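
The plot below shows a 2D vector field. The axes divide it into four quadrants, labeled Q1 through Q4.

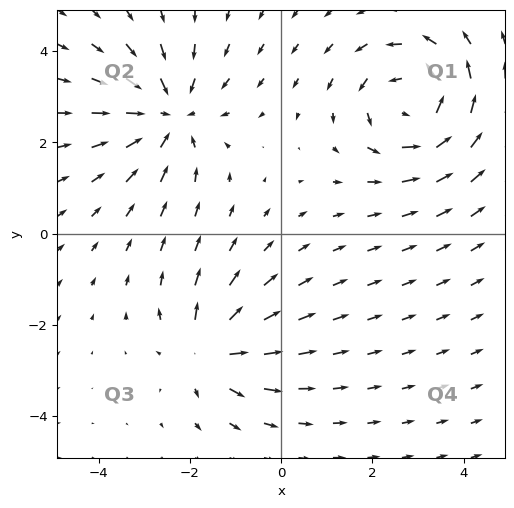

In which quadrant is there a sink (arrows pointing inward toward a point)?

Q2

The sink sits at approximately (-2.5, 2.6), which lies in quadrant Q2. The divergence there is about -4, negative as expected for a sink.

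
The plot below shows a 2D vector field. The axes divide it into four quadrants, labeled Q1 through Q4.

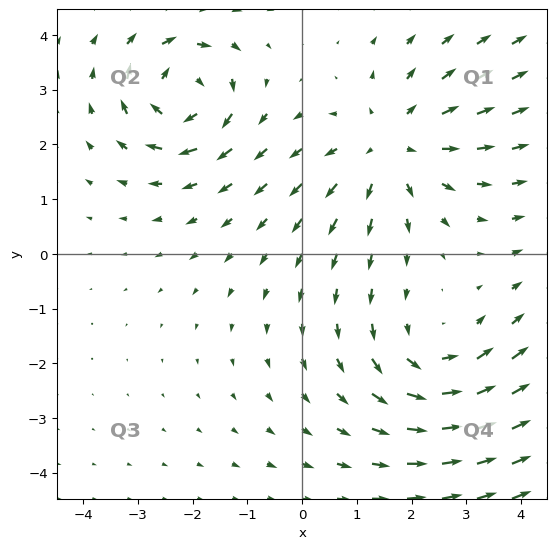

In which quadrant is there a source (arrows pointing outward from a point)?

Q1

The source sits at approximately (1.6, 2.0), which lies in quadrant Q1. The divergence there is about +3, positive as expected for a source.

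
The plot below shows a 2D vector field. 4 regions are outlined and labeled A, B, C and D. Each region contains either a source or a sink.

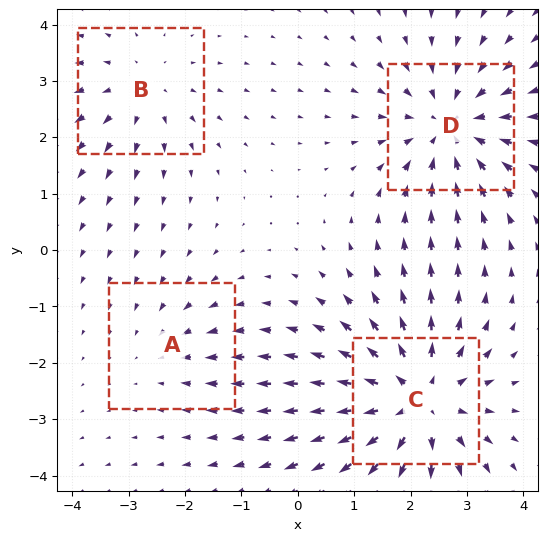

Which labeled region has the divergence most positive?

Divergence at each region's feature centre — A: about -2, B: about +3, C: about +6, D: about -5. Region C is most positive.

C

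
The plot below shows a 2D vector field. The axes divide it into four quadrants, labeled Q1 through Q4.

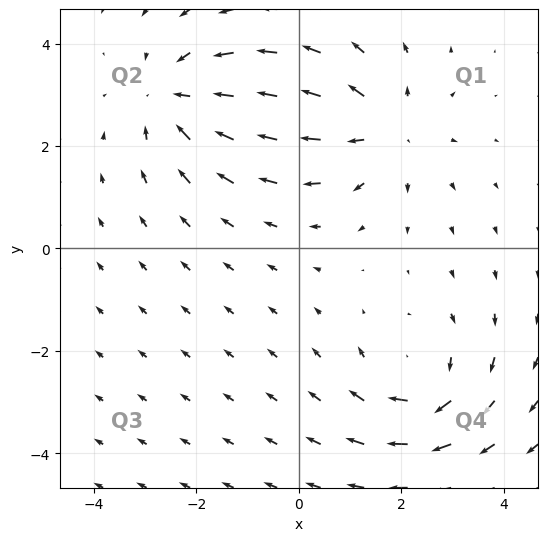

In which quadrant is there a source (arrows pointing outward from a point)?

The source sits at approximately (1.7, 2.3), which lies in quadrant Q1. The divergence there is about +4, positive as expected for a source.

Q1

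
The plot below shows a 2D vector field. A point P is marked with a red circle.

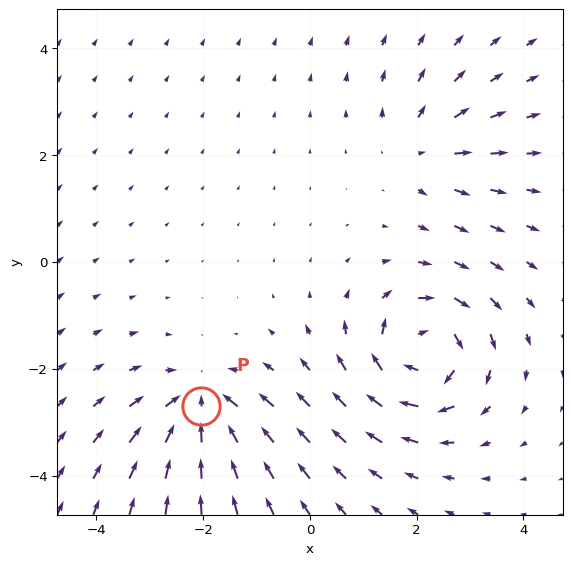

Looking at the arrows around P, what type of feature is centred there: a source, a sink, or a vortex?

At P (-2.0, -2.7) the arrows converge inward. Divergence about -5, curl ≈0 — negative divergence with near-zero curl is a sink.

sink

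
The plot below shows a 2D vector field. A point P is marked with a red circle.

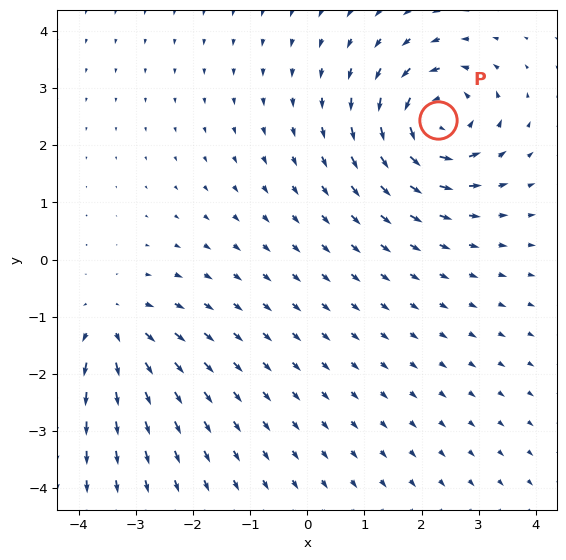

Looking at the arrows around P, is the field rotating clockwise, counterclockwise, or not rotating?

counterclockwise

Near P at (2.3, 2.4) the arrows circulate counterclockwise. The curl (z-component) there is about +6; positive curl means counterclockwise rotation.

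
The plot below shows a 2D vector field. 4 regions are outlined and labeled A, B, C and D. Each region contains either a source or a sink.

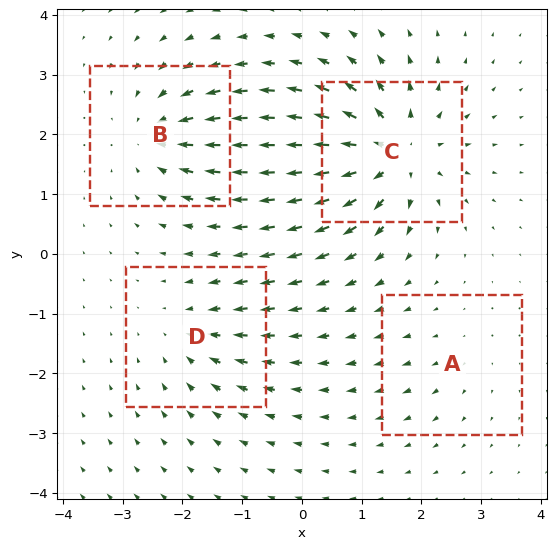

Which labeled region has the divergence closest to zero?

Divergence at each region's feature centre — A: about +2, B: about -6, C: about +8, D: about -4. Region A is closest to zero.

A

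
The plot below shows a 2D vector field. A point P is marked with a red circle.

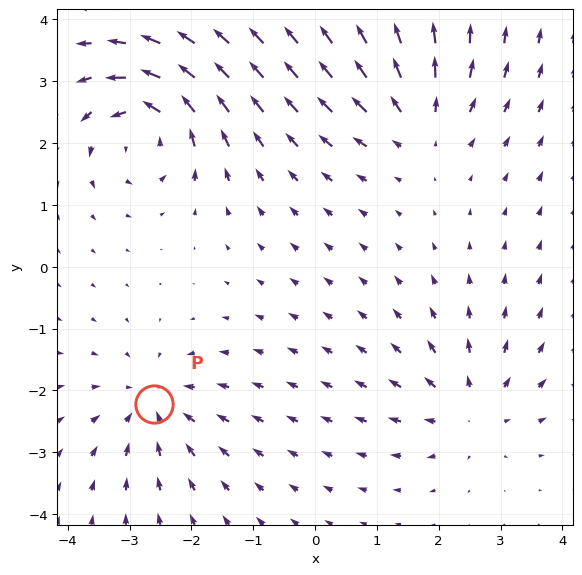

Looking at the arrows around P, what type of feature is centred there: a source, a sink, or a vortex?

At P (-2.6, -2.2) the arrows converge inward. Divergence about -4, curl ≈0 — negative divergence with near-zero curl is a sink.

sink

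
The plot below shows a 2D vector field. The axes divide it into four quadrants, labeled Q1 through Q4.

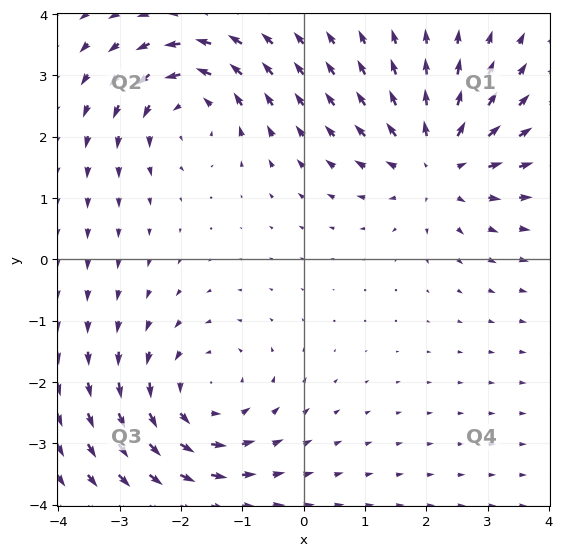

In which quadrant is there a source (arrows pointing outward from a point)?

Q1

The source sits at approximately (2.2, 1.6), which lies in quadrant Q1. The divergence there is about +4, positive as expected for a source.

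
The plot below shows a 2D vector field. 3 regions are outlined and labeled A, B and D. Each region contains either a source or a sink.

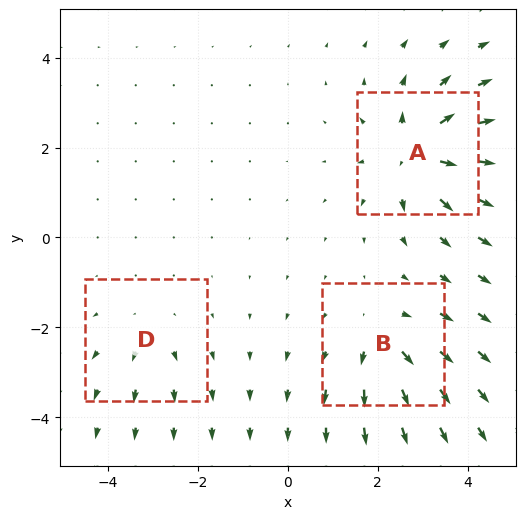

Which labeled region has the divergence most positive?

A

Divergence at each region's feature centre — A: about +6, B: about +4, D: about +2. Region A is most positive.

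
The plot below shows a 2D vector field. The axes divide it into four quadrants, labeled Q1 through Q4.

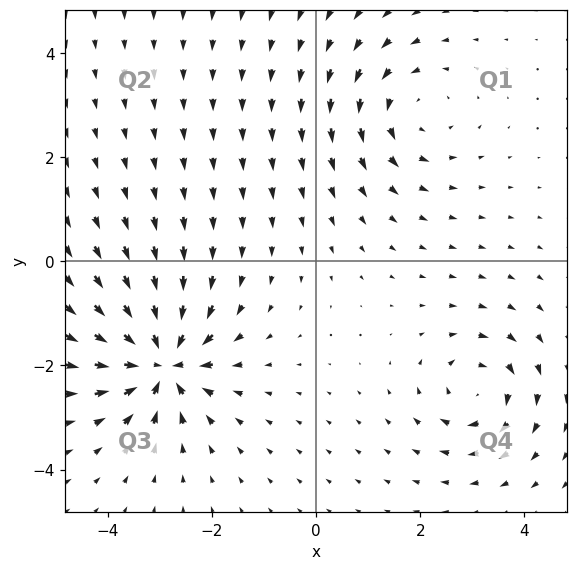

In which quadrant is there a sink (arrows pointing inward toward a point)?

Q3

The sink sits at approximately (-3.0, -1.9), which lies in quadrant Q3. The divergence there is about -7, negative as expected for a sink.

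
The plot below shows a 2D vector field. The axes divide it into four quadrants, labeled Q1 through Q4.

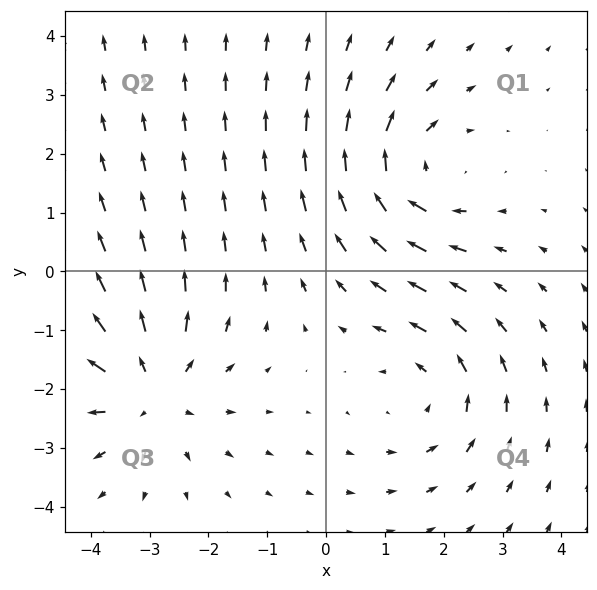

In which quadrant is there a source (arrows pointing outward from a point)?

The source sits at approximately (-3.0, -2.0), which lies in quadrant Q3. The divergence there is about +4, positive as expected for a source.

Q3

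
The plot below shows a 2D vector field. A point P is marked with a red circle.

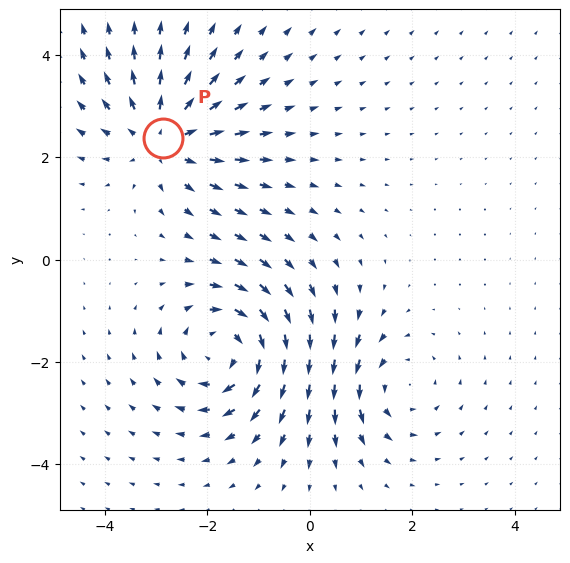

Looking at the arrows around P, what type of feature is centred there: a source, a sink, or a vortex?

At P (-2.9, 2.4) the arrows spread outward. Divergence about +4, curl ≈0 — positive divergence with near-zero curl is a source.

source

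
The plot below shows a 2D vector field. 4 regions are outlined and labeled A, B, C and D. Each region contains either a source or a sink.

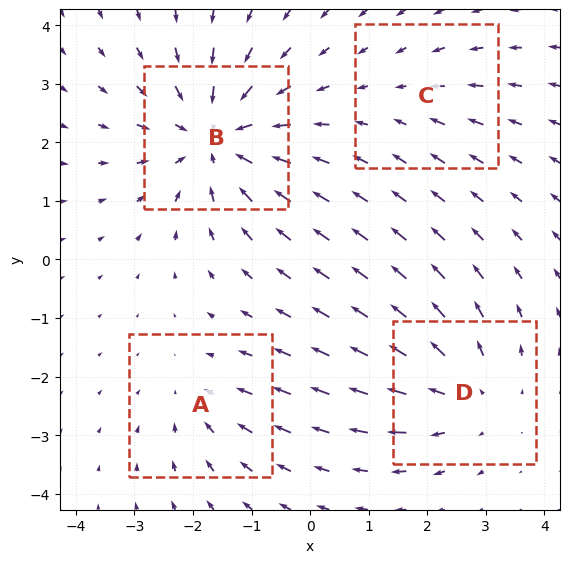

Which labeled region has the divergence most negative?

B

Divergence at each region's feature centre — A: about -3, B: about -6, C: about -2, D: about +4. Region B is most negative.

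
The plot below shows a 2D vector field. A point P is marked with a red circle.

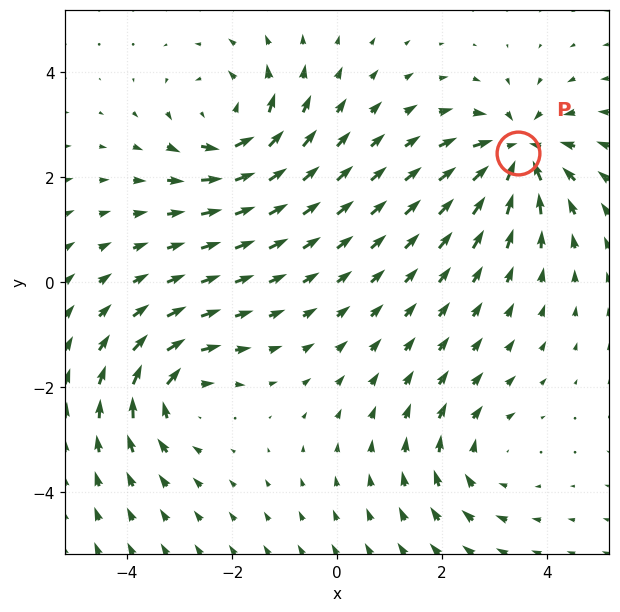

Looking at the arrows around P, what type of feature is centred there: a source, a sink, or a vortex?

sink

At P (3.5, 2.5) the arrows converge inward. Divergence about -6, curl ≈0 — negative divergence with near-zero curl is a sink.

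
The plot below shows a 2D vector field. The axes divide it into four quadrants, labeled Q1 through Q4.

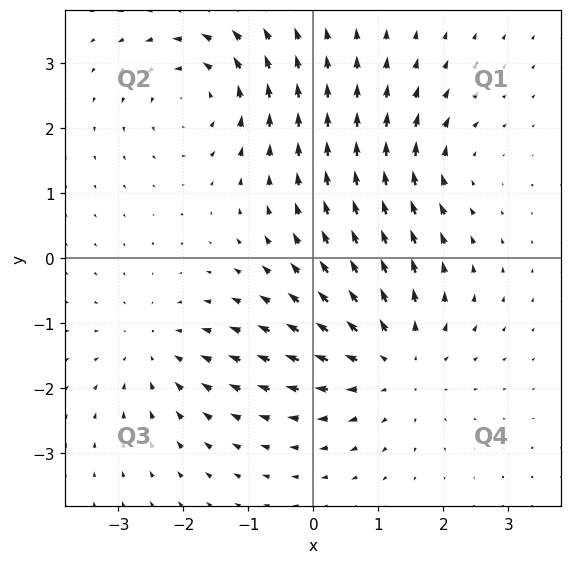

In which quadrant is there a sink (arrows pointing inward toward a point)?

The sink sits at approximately (-2.4, -1.4), which lies in quadrant Q3. The divergence there is about -3, negative as expected for a sink.

Q3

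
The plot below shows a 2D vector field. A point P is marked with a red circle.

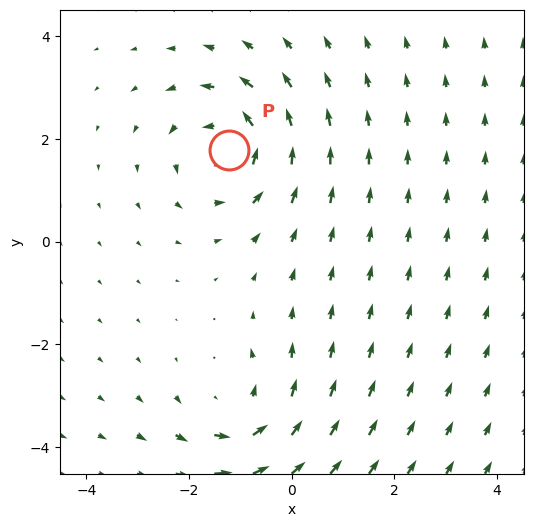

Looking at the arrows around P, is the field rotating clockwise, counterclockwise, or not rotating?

Near P at (-1.2, 1.8) the arrows circulate counterclockwise. The curl (z-component) there is about +4; positive curl means counterclockwise rotation.

counterclockwise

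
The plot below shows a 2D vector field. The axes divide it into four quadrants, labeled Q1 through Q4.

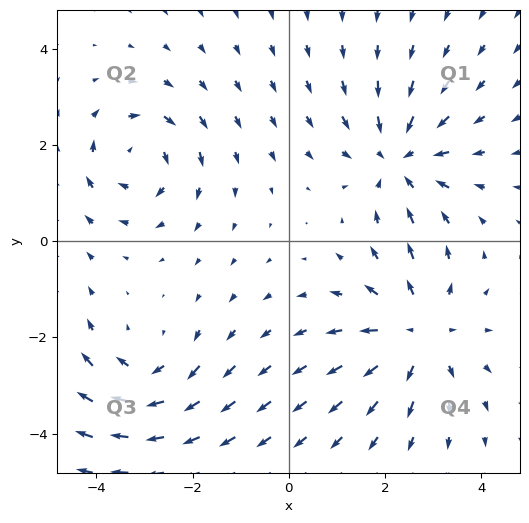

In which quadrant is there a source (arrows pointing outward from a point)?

The source sits at approximately (2.7, -1.9), which lies in quadrant Q4. The divergence there is about +4, positive as expected for a source.

Q4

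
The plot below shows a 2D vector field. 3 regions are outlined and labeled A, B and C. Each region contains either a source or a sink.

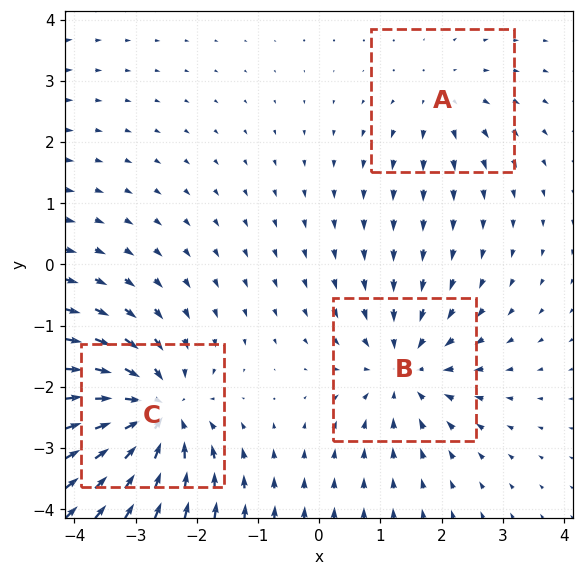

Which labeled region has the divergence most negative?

C

Divergence at each region's feature centre — A: about +2, B: about -3, C: about -5. Region C is most negative.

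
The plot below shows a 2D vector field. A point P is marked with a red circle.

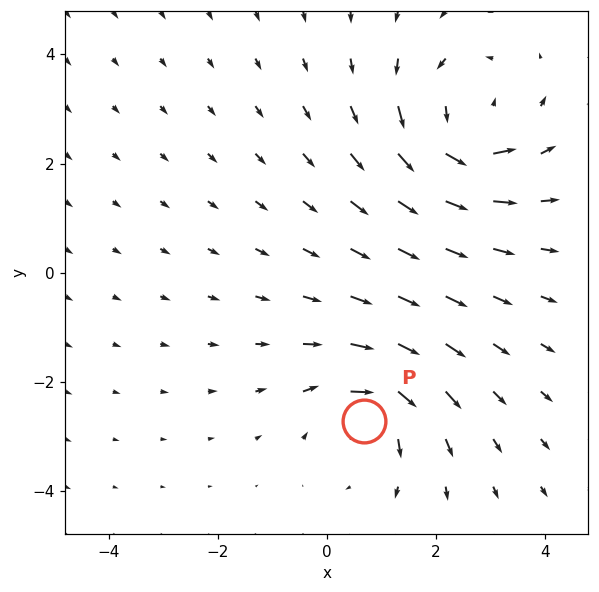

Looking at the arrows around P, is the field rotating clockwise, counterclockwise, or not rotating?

Near P at (0.7, -2.7) the arrows circulate clockwise. The curl (z-component) there is about -5; negative curl means clockwise rotation.

clockwise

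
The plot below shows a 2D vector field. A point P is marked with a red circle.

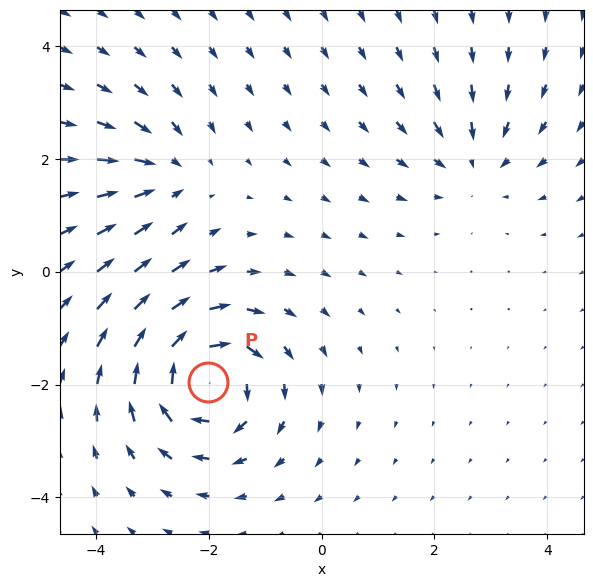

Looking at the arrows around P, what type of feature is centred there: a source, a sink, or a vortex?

At P (-2.0, -2.0) the arrows circulate clockwise. Divergence ≈0, curl about -6 — near-zero divergence with nonzero curl is a vortex.

vortex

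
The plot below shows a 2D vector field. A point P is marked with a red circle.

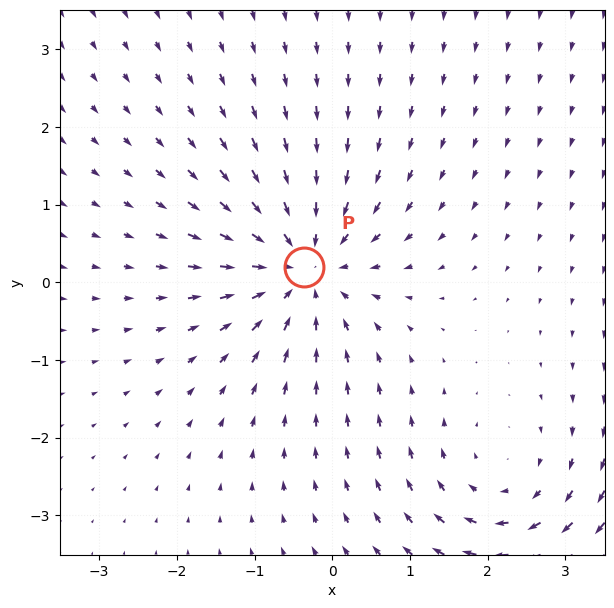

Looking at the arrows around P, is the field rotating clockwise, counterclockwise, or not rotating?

not rotating

Near P at (-0.4, 0.2) the arrows show no circulation. The curl there is ≈0.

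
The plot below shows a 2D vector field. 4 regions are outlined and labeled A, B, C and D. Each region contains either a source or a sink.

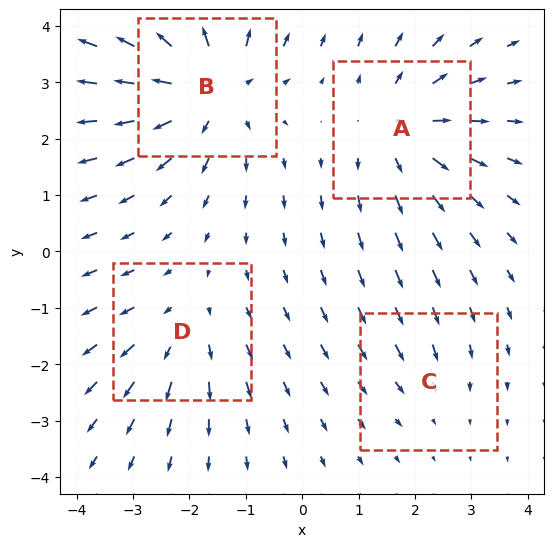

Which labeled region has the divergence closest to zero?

Divergence at each region's feature centre — A: about +4, B: about +6, C: about -2, D: about +3. Region C is closest to zero.

C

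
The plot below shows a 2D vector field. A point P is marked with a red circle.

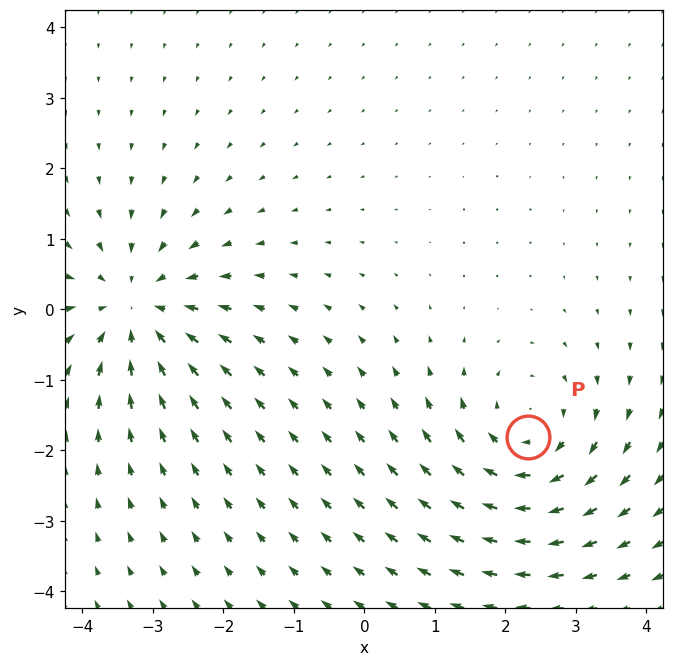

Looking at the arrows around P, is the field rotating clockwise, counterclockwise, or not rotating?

Near P at (2.3, -1.8) the arrows circulate clockwise. The curl (z-component) there is about -3; negative curl means clockwise rotation.

clockwise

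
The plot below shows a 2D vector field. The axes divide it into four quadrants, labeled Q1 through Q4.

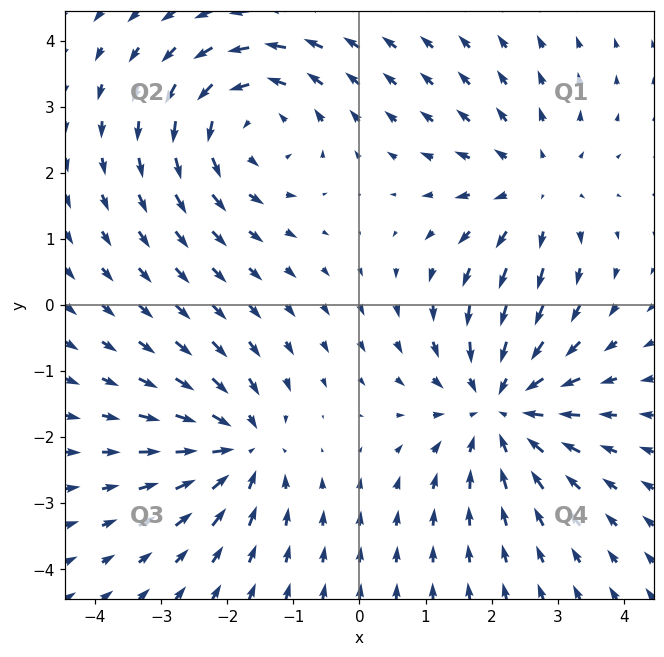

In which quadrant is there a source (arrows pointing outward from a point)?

The source sits at approximately (2.6, 1.7), which lies in quadrant Q1. The divergence there is about +3, positive as expected for a source.

Q1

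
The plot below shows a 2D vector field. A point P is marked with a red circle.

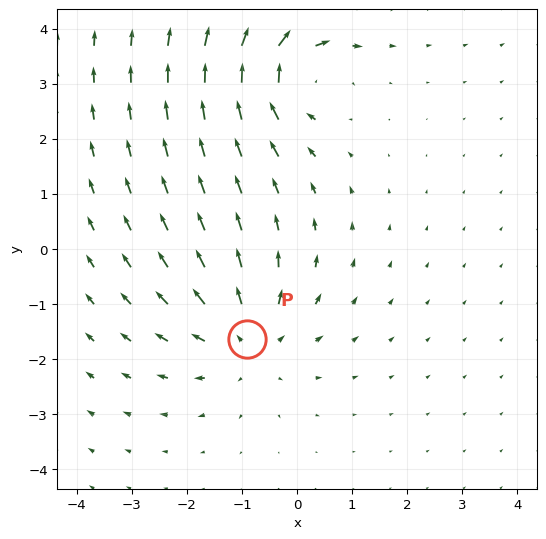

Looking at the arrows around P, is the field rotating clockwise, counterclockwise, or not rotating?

not rotating

Near P at (-0.9, -1.6) the arrows show no circulation. The curl there is ≈0.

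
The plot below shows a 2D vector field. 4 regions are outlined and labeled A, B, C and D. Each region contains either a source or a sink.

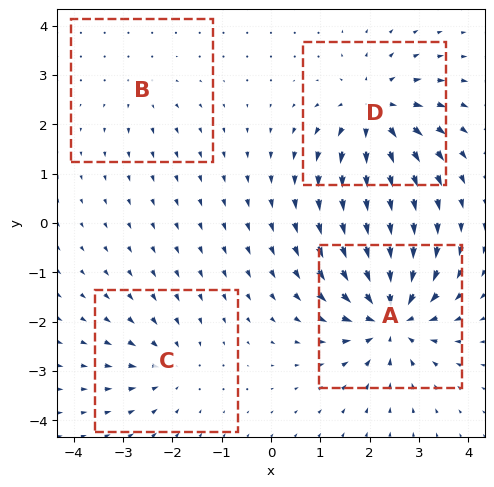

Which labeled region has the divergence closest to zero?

Divergence at each region's feature centre — A: about -8, B: about +2, C: about -4, D: about +6. Region B is closest to zero.

B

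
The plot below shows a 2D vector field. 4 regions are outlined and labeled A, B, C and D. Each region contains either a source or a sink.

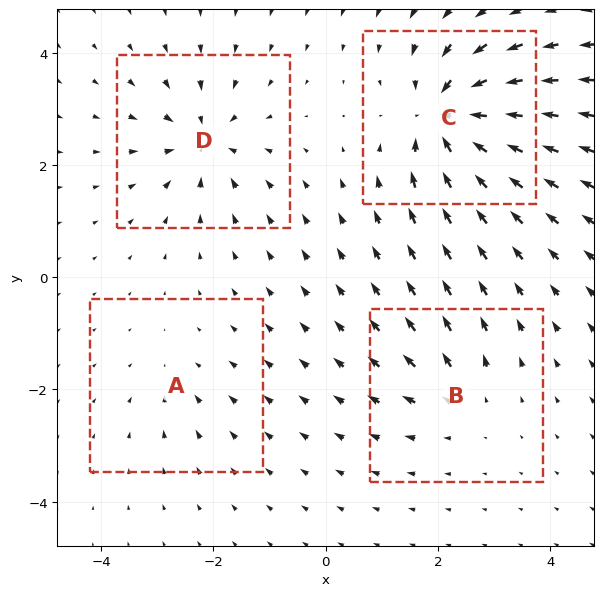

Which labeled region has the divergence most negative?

Divergence at each region's feature centre — A: about -3, B: about +4, C: about -9, D: about -6. Region C is most negative.

C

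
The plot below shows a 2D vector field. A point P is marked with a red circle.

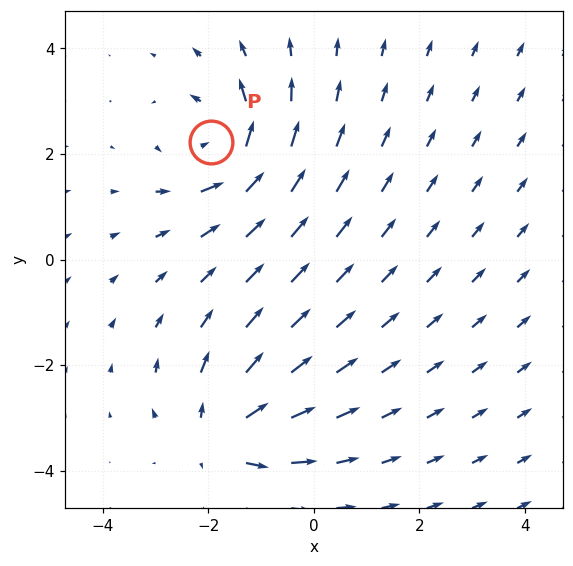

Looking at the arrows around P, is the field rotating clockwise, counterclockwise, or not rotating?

counterclockwise

Near P at (-1.9, 2.2) the arrows circulate counterclockwise. The curl (z-component) there is about +5; positive curl means counterclockwise rotation.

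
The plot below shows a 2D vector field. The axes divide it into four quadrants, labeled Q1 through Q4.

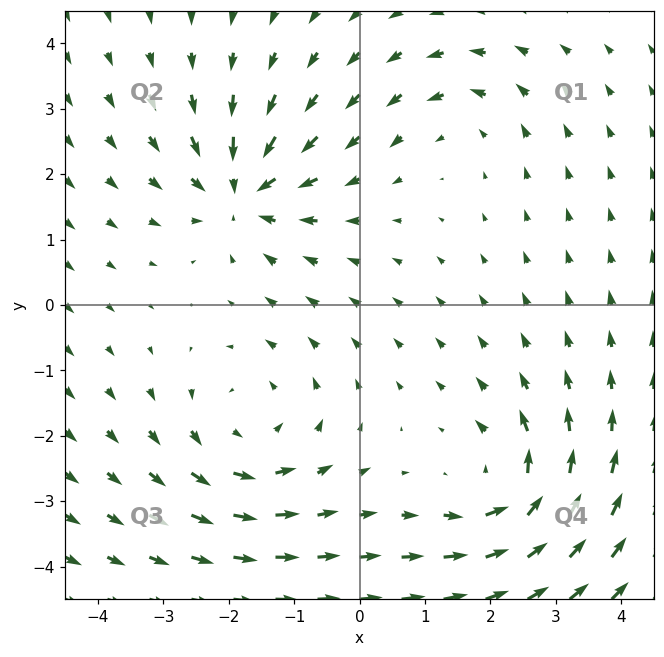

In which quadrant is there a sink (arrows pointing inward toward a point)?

Q2

The sink sits at approximately (-1.8, 1.7), which lies in quadrant Q2. The divergence there is about -5, negative as expected for a sink.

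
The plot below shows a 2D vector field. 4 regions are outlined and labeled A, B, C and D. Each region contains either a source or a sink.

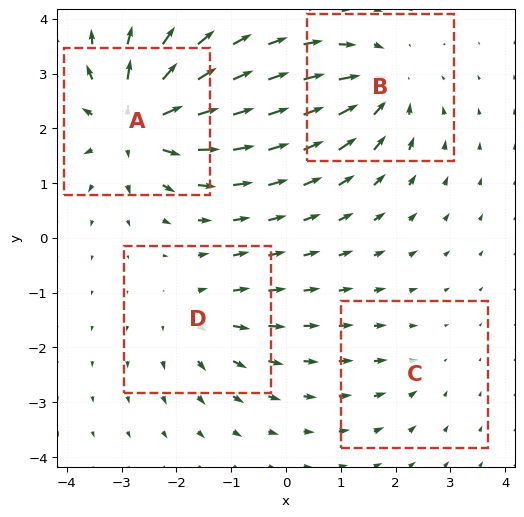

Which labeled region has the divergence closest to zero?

Divergence at each region's feature centre — A: about +8, B: about -5, C: about -2, D: about +4. Region C is closest to zero.

C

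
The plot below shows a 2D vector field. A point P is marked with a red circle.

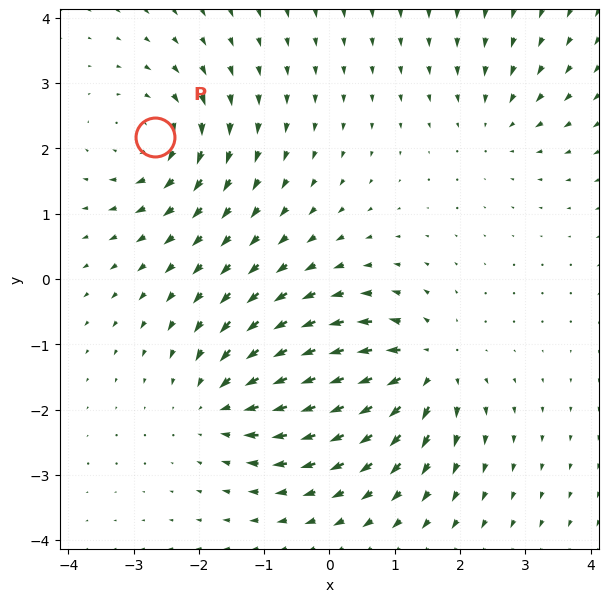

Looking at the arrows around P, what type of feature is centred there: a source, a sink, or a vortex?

vortex

At P (-2.7, 2.2) the arrows circulate clockwise. Divergence ≈0, curl about -5 — near-zero divergence with nonzero curl is a vortex.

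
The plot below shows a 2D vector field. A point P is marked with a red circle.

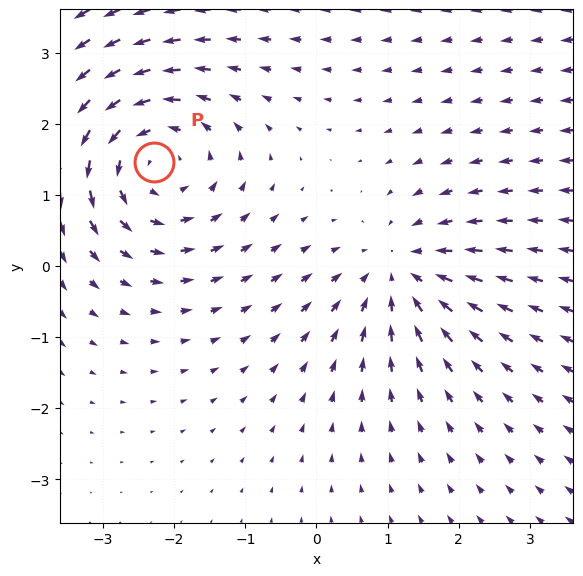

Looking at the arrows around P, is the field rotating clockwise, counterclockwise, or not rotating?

Near P at (-2.3, 1.5) the arrows circulate counterclockwise. The curl (z-component) there is about +4; positive curl means counterclockwise rotation.

counterclockwise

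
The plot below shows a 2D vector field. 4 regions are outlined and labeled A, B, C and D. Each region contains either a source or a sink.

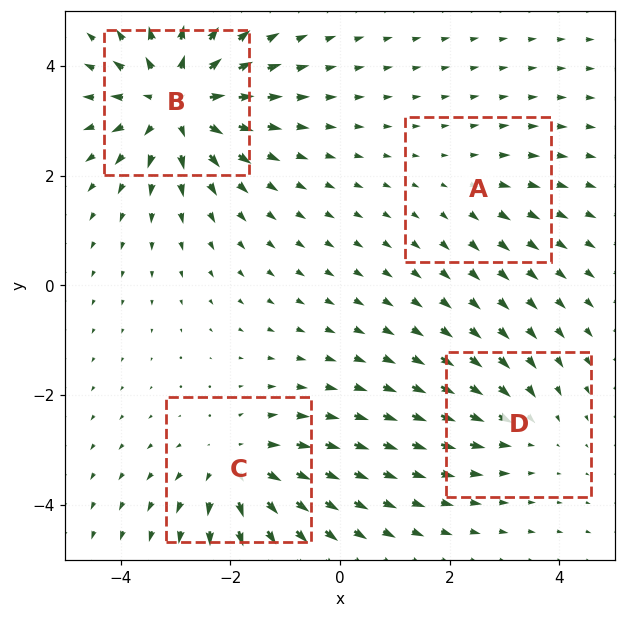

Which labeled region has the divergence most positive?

B

Divergence at each region's feature centre — A: about +2, B: about +7, C: about +5, D: about -3. Region B is most positive.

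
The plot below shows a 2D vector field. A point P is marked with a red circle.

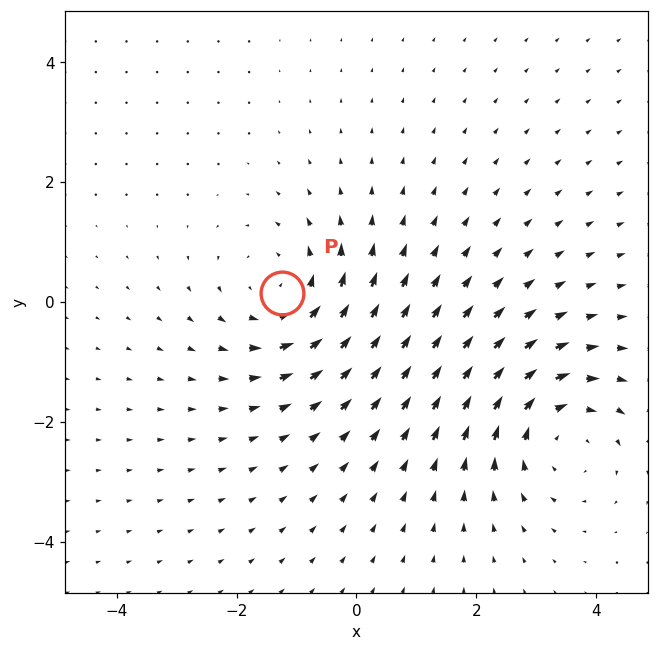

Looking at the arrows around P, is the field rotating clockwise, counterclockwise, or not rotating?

counterclockwise

Near P at (-1.2, 0.1) the arrows circulate counterclockwise. The curl (z-component) there is about +3; positive curl means counterclockwise rotation.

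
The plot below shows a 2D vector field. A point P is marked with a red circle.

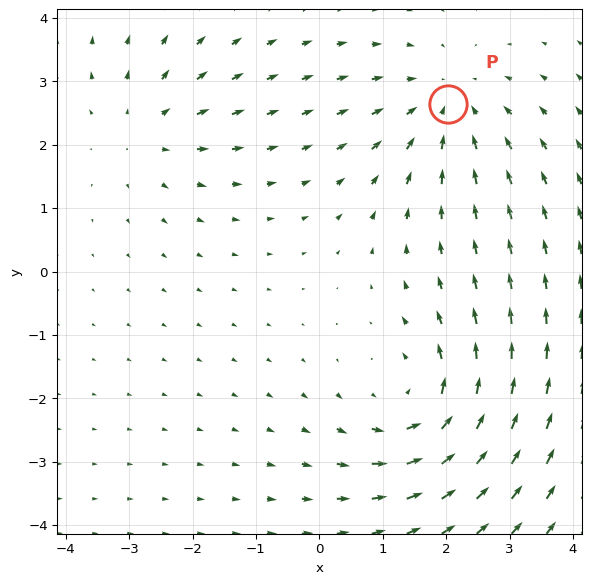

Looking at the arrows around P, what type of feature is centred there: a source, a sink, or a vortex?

sink

At P (2.0, 2.6) the arrows converge inward. Divergence about -4, curl ≈0 — negative divergence with near-zero curl is a sink.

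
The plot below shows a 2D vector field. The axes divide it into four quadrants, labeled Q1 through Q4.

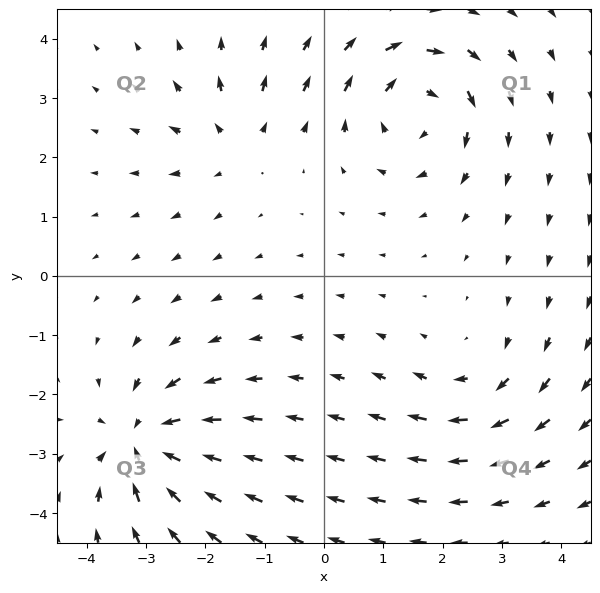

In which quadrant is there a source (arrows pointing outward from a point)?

The source sits at approximately (-1.5, 2.3), which lies in quadrant Q2. The divergence there is about +3, positive as expected for a source.

Q2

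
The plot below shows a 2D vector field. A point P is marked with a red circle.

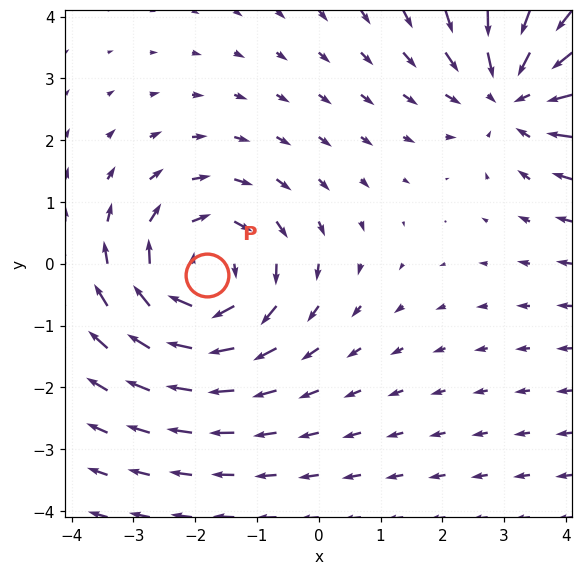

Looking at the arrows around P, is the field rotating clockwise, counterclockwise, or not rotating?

clockwise

Near P at (-1.8, -0.2) the arrows circulate clockwise. The curl (z-component) there is about -3; negative curl means clockwise rotation.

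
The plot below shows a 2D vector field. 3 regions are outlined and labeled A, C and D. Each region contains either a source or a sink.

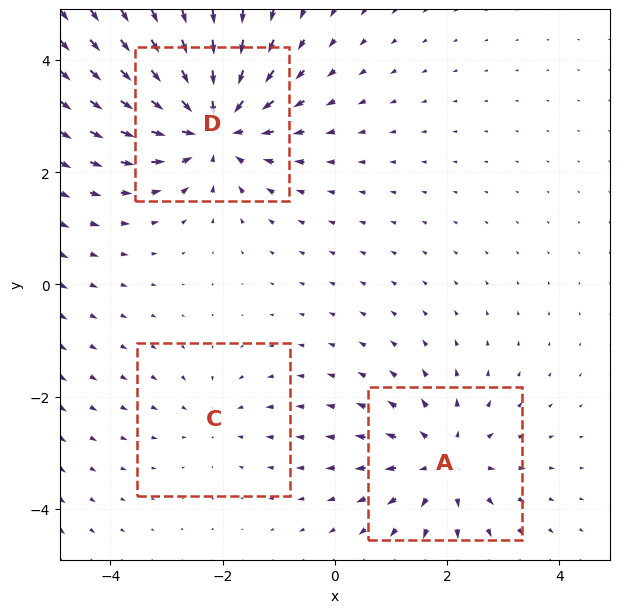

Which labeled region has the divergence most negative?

Divergence at each region's feature centre — A: about +3, C: about -2, D: about -5. Region D is most negative.

D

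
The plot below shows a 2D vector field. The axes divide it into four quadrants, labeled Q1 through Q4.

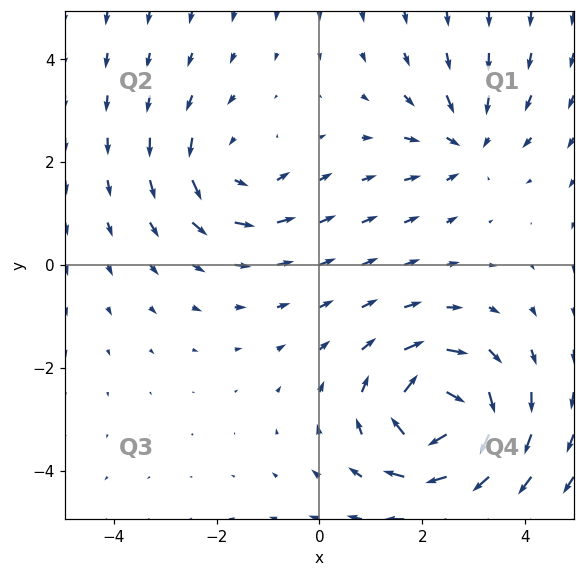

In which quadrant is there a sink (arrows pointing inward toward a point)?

Q1

The sink sits at approximately (2.9, 2.3), which lies in quadrant Q1. The divergence there is about -3, negative as expected for a sink.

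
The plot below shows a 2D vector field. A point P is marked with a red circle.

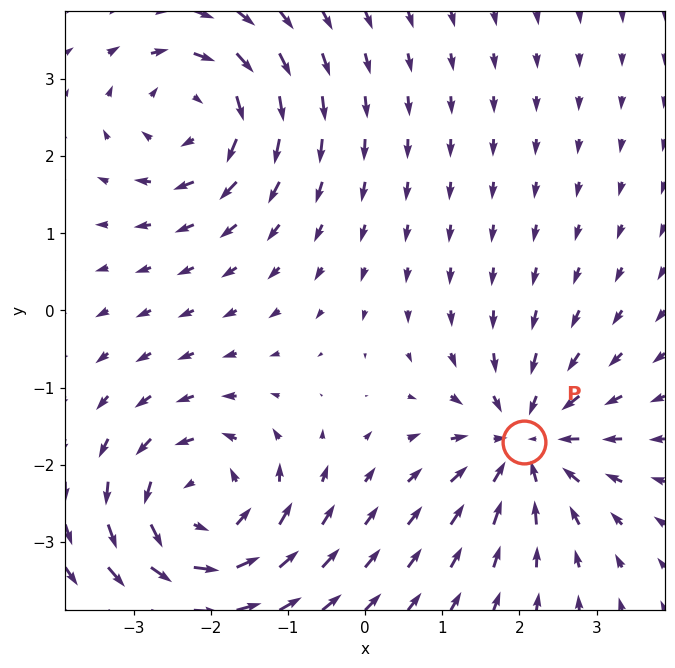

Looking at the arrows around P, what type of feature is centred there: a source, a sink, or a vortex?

At P (2.1, -1.7) the arrows converge inward. Divergence about -4, curl ≈0 — negative divergence with near-zero curl is a sink.

sink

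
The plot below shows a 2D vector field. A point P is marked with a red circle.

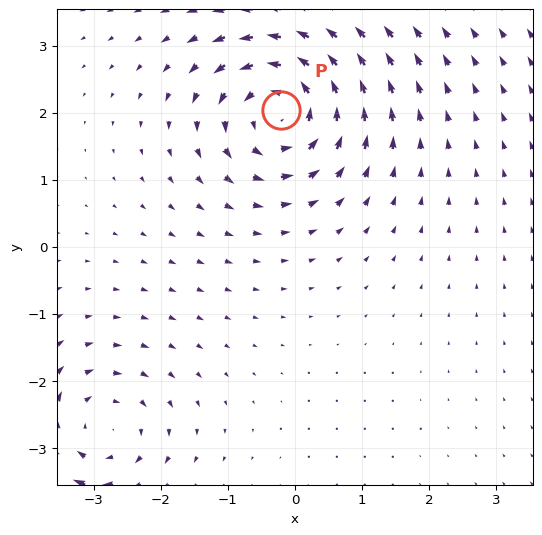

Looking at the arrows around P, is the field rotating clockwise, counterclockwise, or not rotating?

Near P at (-0.2, 2.0) the arrows circulate counterclockwise. The curl (z-component) there is about +6; positive curl means counterclockwise rotation.

counterclockwise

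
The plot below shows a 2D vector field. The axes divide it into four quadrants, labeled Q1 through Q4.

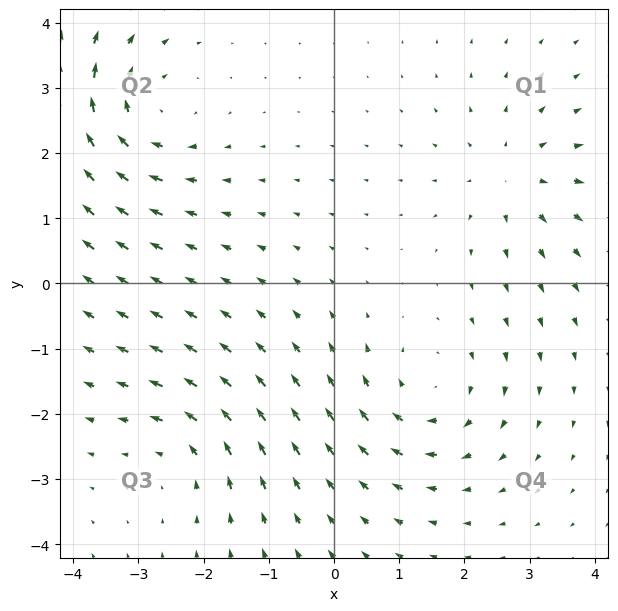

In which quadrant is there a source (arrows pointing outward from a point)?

Q1

The source sits at approximately (2.7, 1.6), which lies in quadrant Q1. The divergence there is about +3, positive as expected for a source.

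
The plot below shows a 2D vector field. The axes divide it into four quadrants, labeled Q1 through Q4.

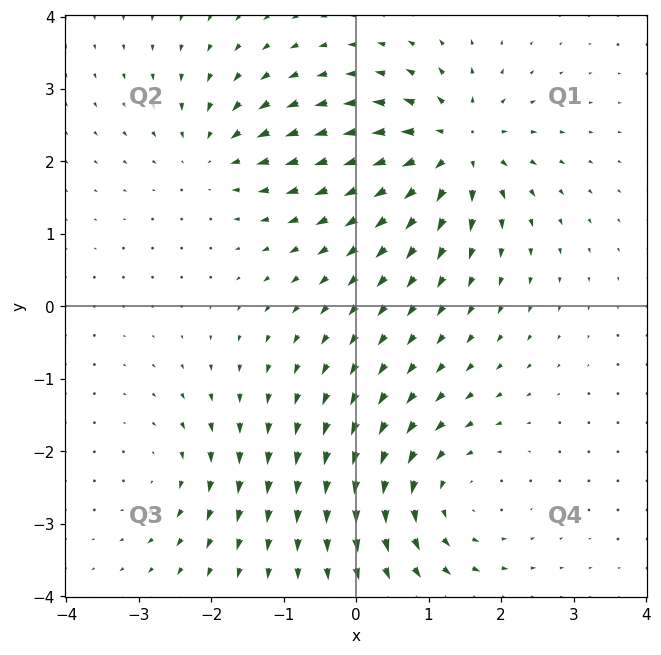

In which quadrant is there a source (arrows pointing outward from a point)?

Q1

The source sits at approximately (1.4, 2.2), which lies in quadrant Q1. The divergence there is about +7, positive as expected for a source.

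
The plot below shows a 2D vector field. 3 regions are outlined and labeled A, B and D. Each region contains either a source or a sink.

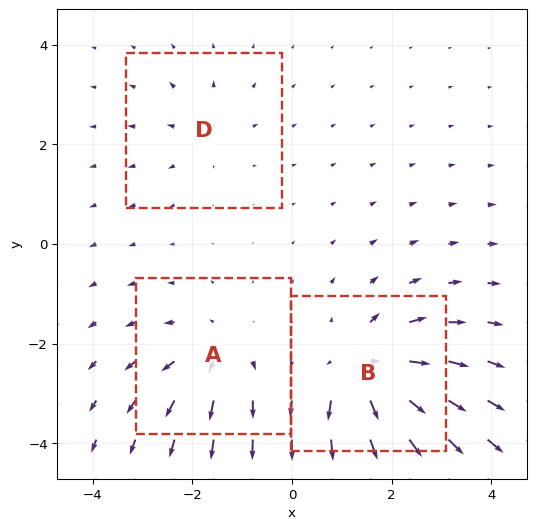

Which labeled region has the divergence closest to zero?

Divergence at each region's feature centre — A: about +4, B: about +6, D: about +2. Region D is closest to zero.

D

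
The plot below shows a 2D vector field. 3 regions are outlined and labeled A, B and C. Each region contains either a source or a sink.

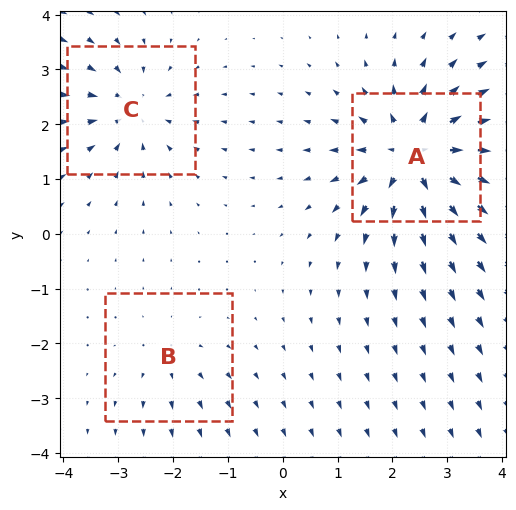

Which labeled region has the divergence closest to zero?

B

Divergence at each region's feature centre — A: about +6, B: about +2, C: about -3. Region B is closest to zero.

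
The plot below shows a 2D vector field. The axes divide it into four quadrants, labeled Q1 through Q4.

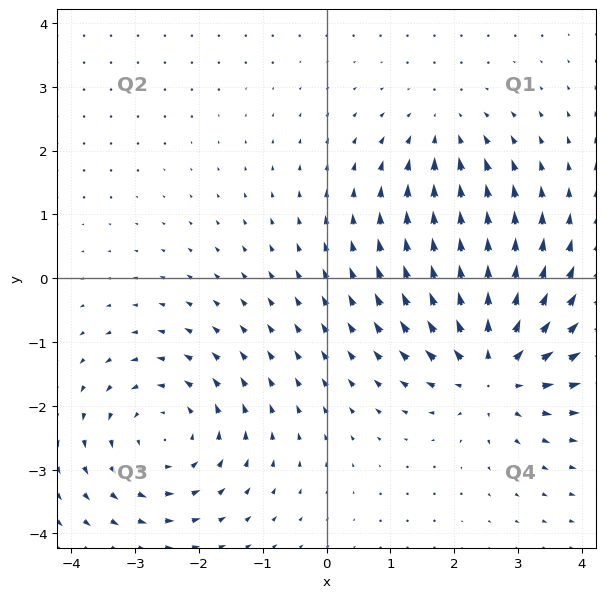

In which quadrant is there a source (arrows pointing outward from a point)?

The source sits at approximately (2.6, -1.4), which lies in quadrant Q4. The divergence there is about +5, positive as expected for a source.

Q4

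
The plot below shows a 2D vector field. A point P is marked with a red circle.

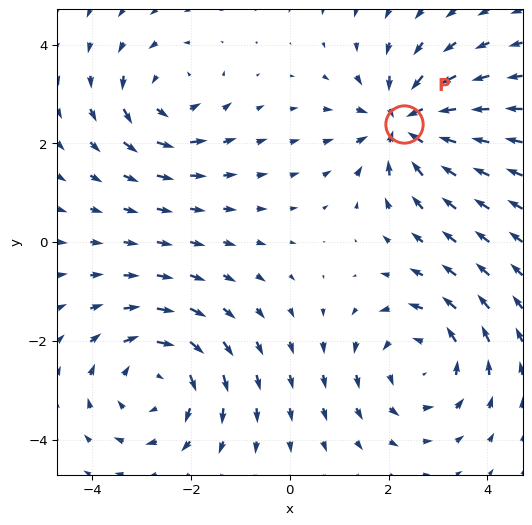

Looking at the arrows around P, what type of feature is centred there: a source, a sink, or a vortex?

At P (2.3, 2.4) the arrows converge inward. Divergence about -6, curl ≈0 — negative divergence with near-zero curl is a sink.

sink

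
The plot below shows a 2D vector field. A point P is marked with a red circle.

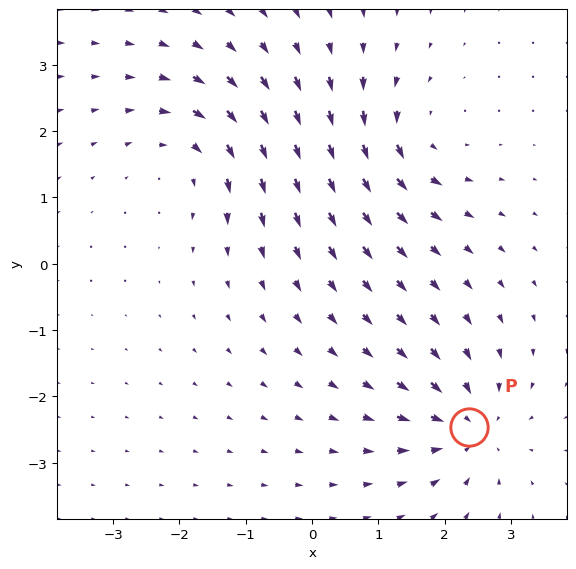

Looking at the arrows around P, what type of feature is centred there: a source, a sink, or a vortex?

At P (2.4, -2.5) the arrows converge inward. Divergence about -5, curl ≈0 — negative divergence with near-zero curl is a sink.

sink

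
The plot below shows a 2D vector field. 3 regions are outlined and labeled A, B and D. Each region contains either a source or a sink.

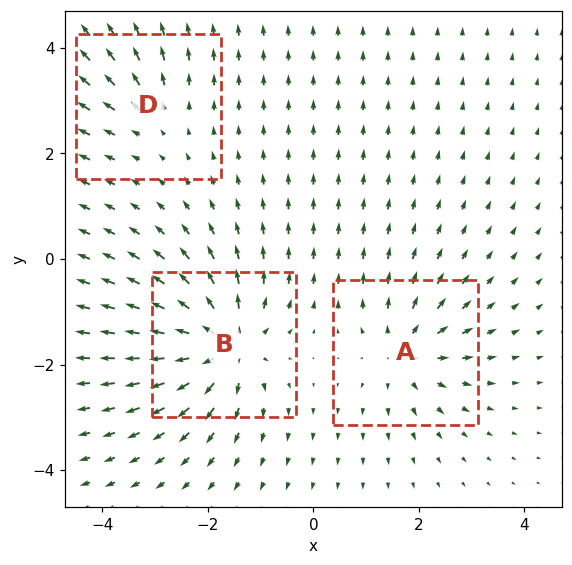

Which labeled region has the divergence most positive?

Divergence at each region's feature centre — A: about +4, B: about +6, D: about +3. Region B is most positive.

B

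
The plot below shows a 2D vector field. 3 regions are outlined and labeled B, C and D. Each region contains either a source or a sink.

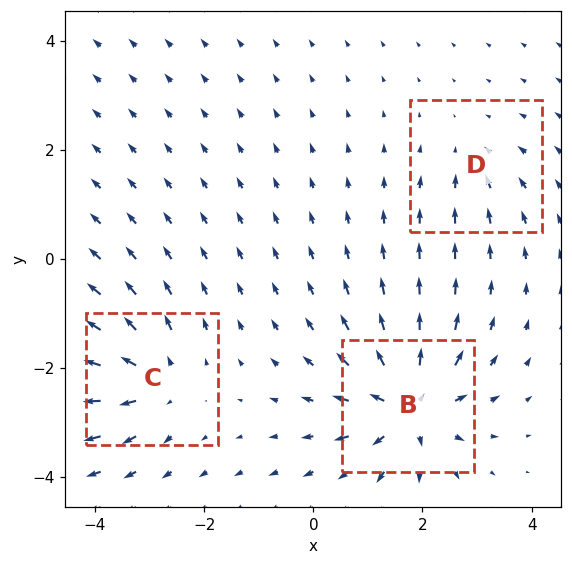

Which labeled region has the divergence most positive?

Divergence at each region's feature centre — B: about +6, C: about +4, D: about -2. Region B is most positive.

B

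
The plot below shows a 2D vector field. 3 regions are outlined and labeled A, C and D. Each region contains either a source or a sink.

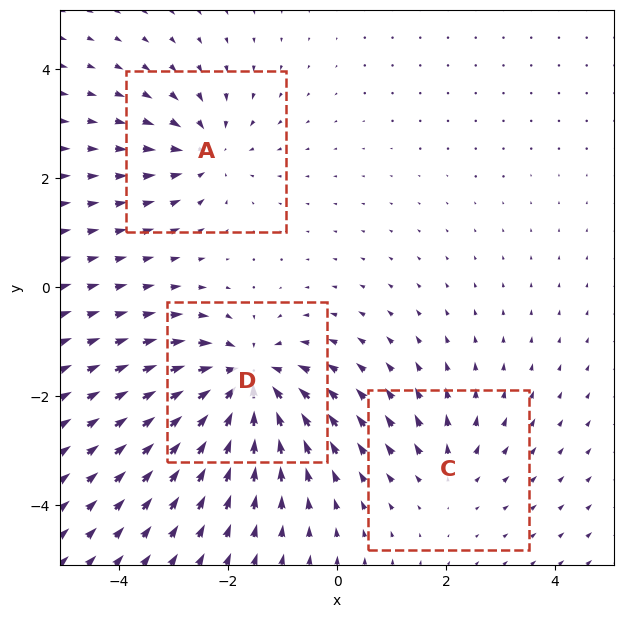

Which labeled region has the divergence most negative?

D

Divergence at each region's feature centre — A: about -3, C: about +2, D: about -6. Region D is most negative.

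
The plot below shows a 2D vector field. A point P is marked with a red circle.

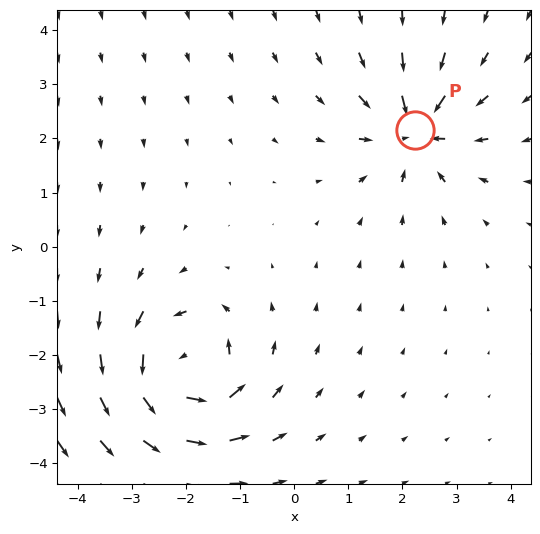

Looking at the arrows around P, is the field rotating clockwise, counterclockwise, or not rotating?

Near P at (2.2, 2.2) the arrows show no circulation. The curl there is ≈0.

not rotating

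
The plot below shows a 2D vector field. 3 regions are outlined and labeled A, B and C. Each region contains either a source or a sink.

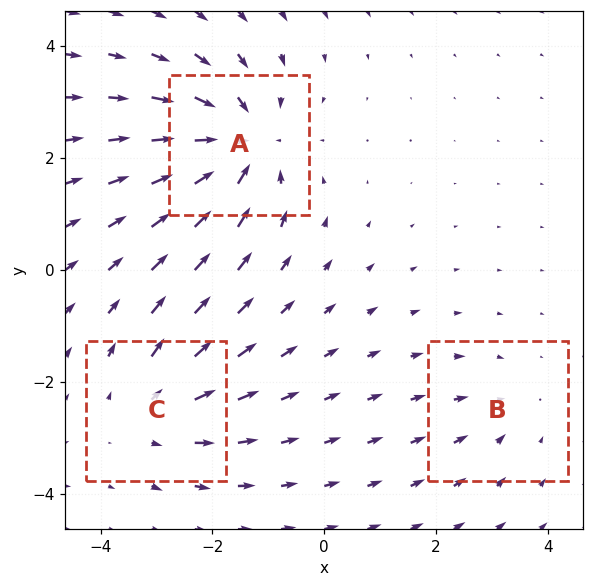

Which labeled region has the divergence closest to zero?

Divergence at each region's feature centre — A: about -5, B: about -2, C: about +3. Region B is closest to zero.

B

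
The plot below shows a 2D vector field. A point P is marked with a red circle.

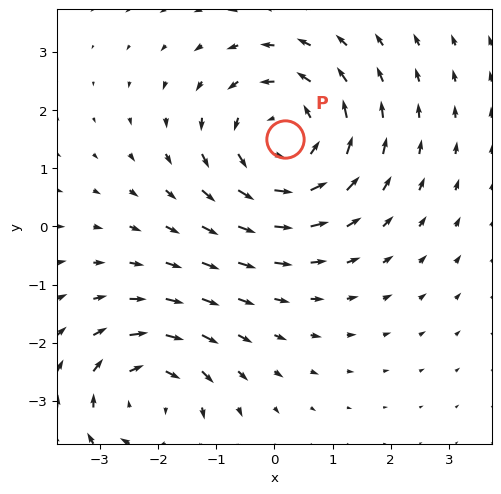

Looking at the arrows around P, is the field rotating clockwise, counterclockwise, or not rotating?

counterclockwise

Near P at (0.2, 1.5) the arrows circulate counterclockwise. The curl (z-component) there is about +3; positive curl means counterclockwise rotation.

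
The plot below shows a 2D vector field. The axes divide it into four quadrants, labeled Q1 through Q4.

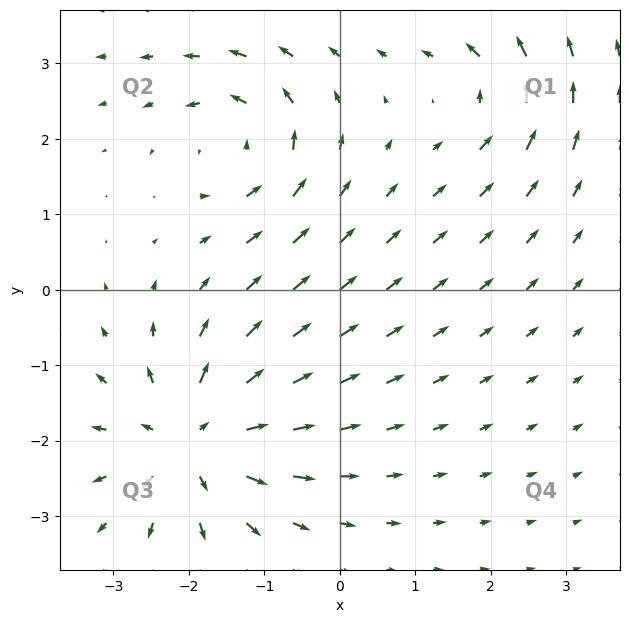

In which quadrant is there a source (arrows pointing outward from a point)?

Q3

The source sits at approximately (-1.9, -2.0), which lies in quadrant Q3. The divergence there is about +6, positive as expected for a source.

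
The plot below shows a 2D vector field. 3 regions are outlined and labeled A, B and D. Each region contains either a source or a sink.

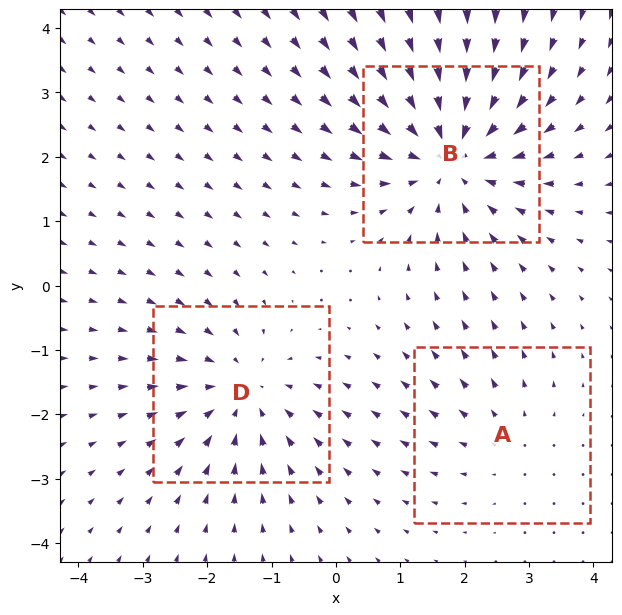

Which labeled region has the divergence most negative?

B

Divergence at each region's feature centre — A: about +2, B: about -4, D: about -3. Region B is most negative.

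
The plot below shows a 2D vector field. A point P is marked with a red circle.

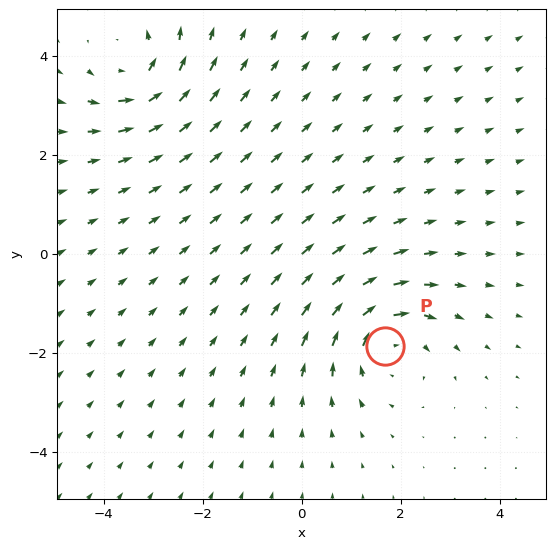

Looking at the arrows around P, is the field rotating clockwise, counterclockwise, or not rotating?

clockwise

Near P at (1.7, -1.9) the arrows circulate clockwise. The curl (z-component) there is about -4; negative curl means clockwise rotation.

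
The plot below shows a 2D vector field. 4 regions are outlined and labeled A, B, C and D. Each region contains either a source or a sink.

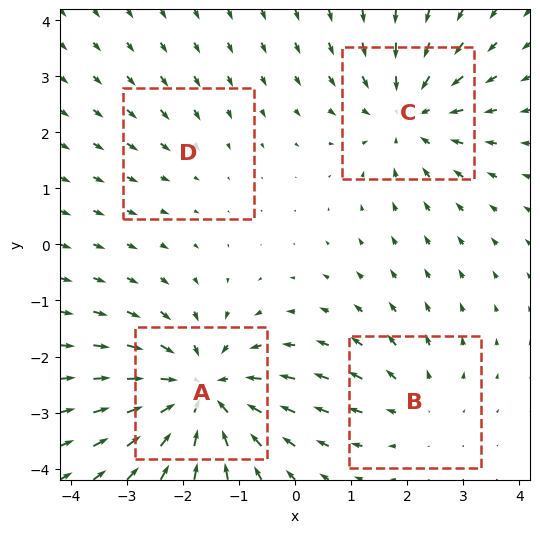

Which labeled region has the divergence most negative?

Divergence at each region's feature centre — A: about -6, B: about +3, C: about -5, D: about -2. Region A is most negative.

A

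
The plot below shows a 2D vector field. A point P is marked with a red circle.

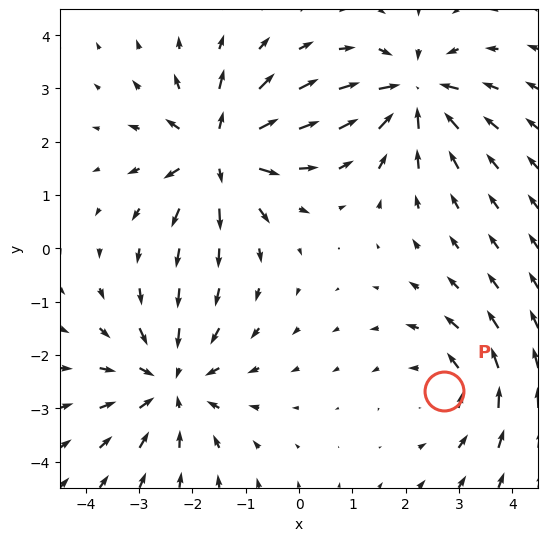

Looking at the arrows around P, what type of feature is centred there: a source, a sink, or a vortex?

At P (2.7, -2.7) the arrows circulate counterclockwise. Divergence ≈0, curl about +3 — near-zero divergence with nonzero curl is a vortex.

vortex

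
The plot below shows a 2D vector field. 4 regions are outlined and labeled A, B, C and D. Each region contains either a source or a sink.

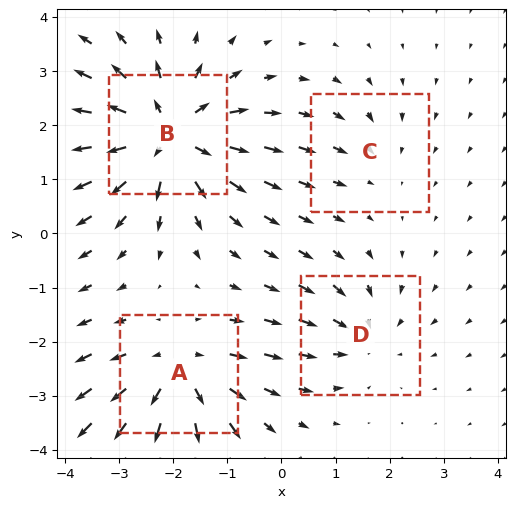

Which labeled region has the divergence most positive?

B

Divergence at each region's feature centre — A: about +5, B: about +7, C: about -2, D: about -4. Region B is most positive.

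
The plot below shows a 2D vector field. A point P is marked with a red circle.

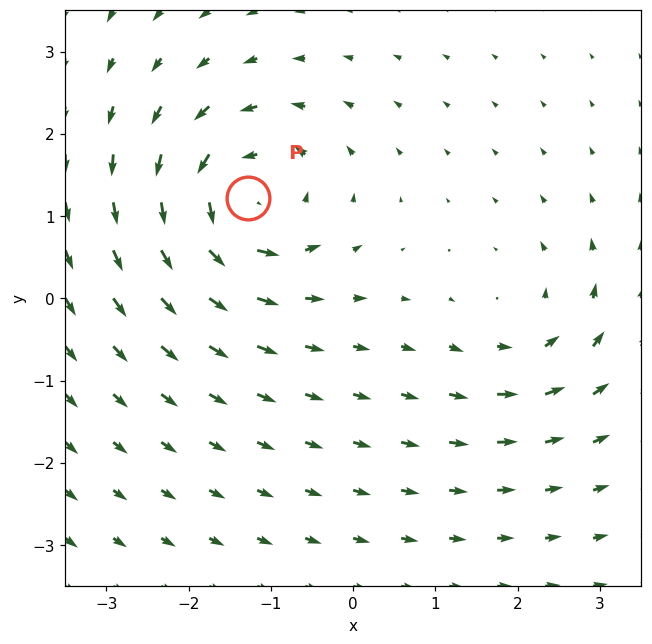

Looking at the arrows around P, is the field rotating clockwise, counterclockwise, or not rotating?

counterclockwise

Near P at (-1.3, 1.2) the arrows circulate counterclockwise. The curl (z-component) there is about +6; positive curl means counterclockwise rotation.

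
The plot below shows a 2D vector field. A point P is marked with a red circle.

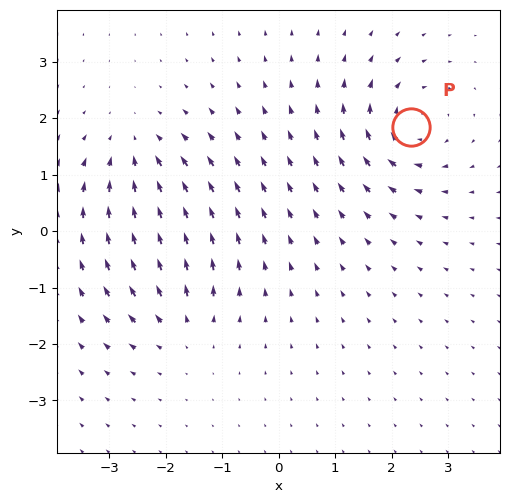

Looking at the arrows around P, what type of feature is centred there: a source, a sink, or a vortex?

At P (2.3, 1.9) the arrows circulate clockwise. Divergence ≈0, curl about -6 — near-zero divergence with nonzero curl is a vortex.

vortex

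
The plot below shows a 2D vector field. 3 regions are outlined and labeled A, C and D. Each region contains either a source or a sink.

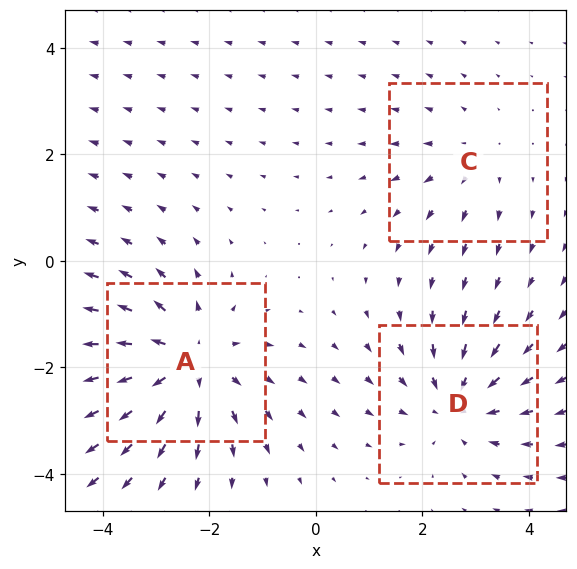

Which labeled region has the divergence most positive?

Divergence at each region's feature centre — A: about +4, C: about +2, D: about -3. Region A is most positive.

A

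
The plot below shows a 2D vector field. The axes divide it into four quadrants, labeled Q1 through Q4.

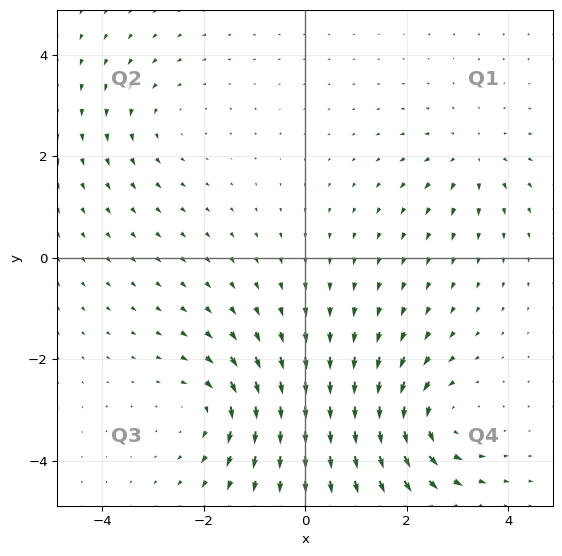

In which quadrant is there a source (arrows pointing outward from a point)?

Q1

The source sits at approximately (3.3, 2.0), which lies in quadrant Q1. The divergence there is about +3, positive as expected for a source.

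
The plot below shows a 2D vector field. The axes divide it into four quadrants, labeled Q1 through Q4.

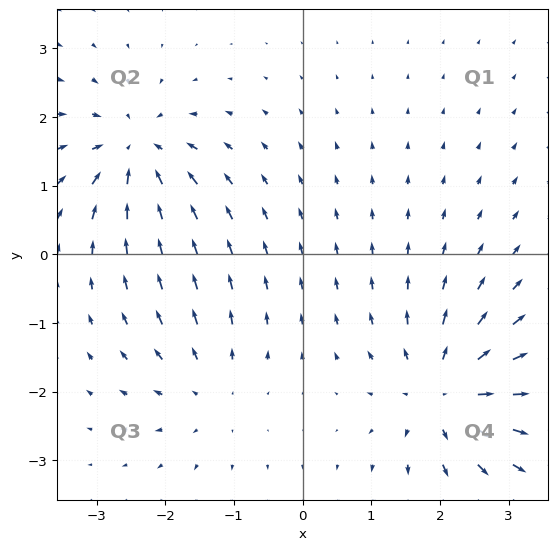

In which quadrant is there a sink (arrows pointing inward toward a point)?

The sink sits at approximately (-2.4, 1.5), which lies in quadrant Q2. The divergence there is about -5, negative as expected for a sink.

Q2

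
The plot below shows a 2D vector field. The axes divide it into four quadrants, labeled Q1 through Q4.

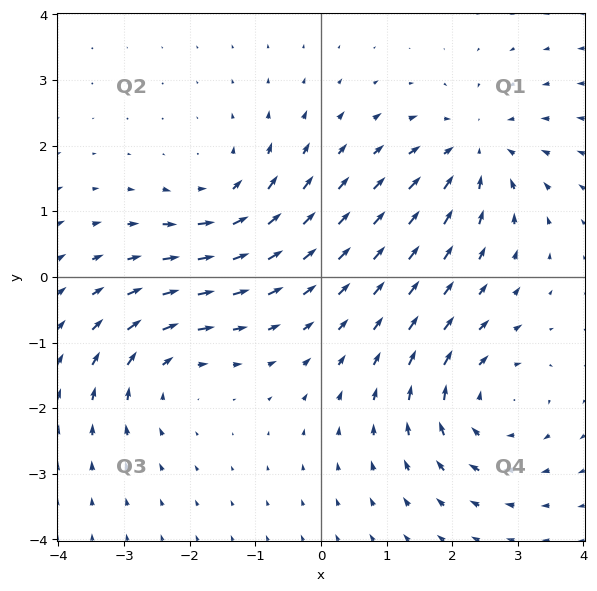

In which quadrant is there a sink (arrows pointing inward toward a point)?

Q1

The sink sits at approximately (2.3, 1.9), which lies in quadrant Q1. The divergence there is about -3, negative as expected for a sink.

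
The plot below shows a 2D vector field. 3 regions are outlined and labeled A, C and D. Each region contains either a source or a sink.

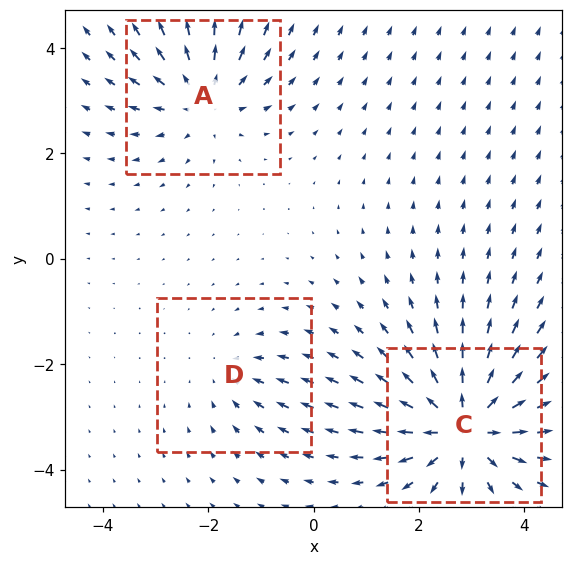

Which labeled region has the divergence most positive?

C

Divergence at each region's feature centre — A: about +4, C: about +6, D: about -2. Region C is most positive.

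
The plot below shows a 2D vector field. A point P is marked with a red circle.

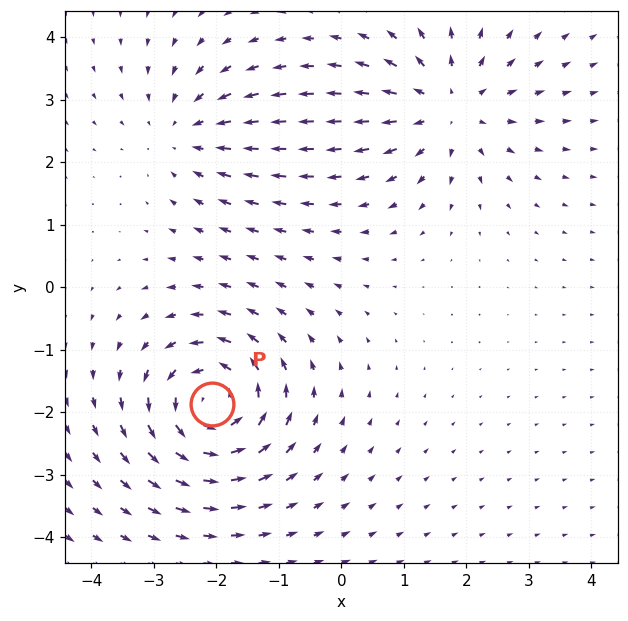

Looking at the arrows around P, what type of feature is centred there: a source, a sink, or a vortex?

At P (-2.1, -1.9) the arrows circulate counterclockwise. Divergence ≈0, curl about +6 — near-zero divergence with nonzero curl is a vortex.

vortex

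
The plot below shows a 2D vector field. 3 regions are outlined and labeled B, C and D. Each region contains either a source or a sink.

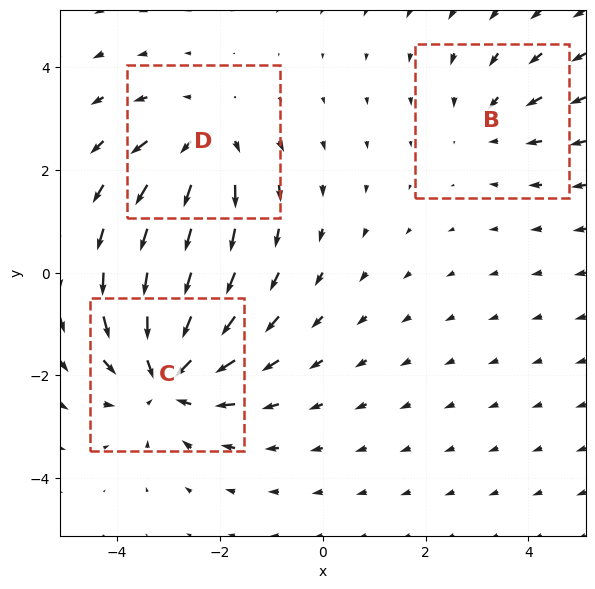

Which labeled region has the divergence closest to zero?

B

Divergence at each region's feature centre — B: about -2, C: about -4, D: about +3. Region B is closest to zero.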